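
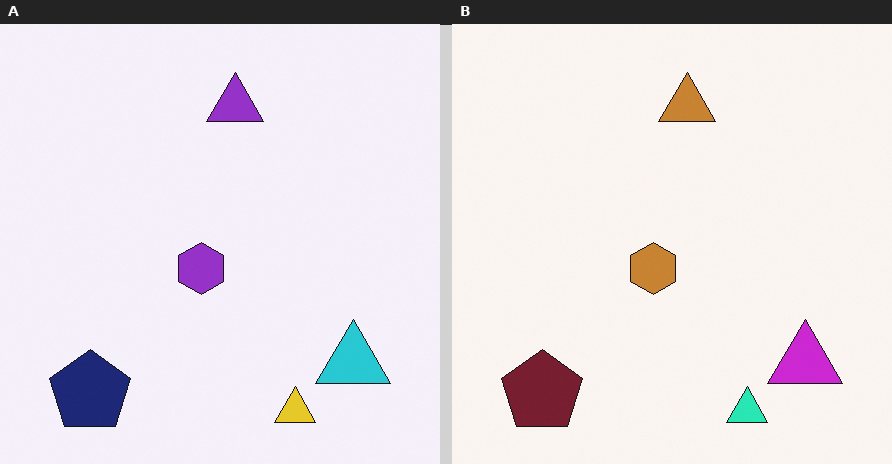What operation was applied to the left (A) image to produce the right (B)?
Hue-shifted noticeably.

Every shape's color has rotated by the same amount around the hue wheel — a uniform hue shift.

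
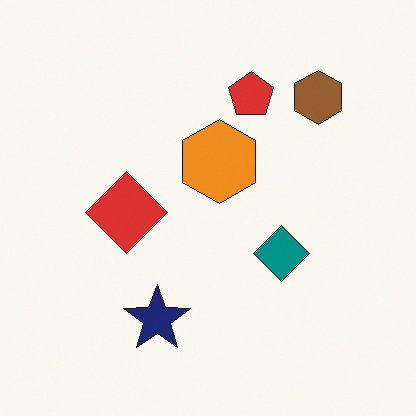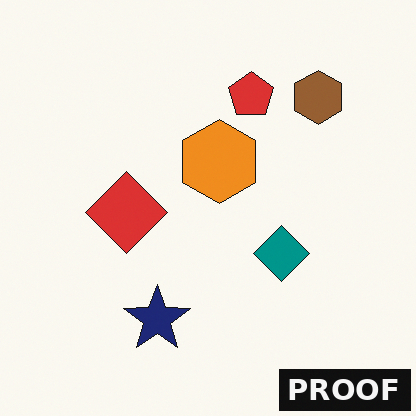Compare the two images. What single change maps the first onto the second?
The second image is the first watermarked with the text "PROOF" in the lower-right corner.

A dark label reading "PROOF" appears in the lower-right corner.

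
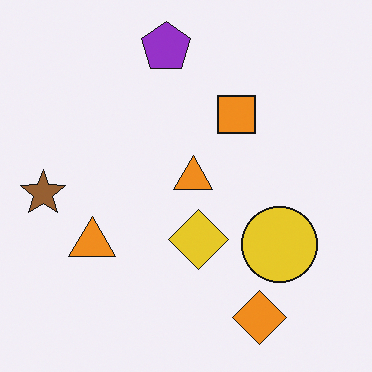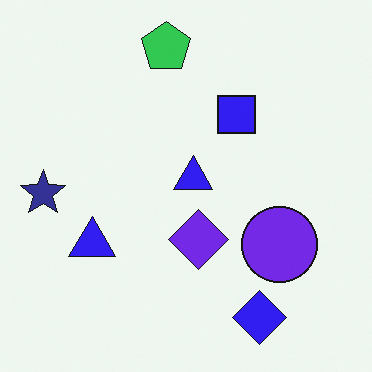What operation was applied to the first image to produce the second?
This is the original image hue-shifted through roughly half the color wheel.

Every shape's color has rotated by the same amount around the hue wheel — a uniform hue shift.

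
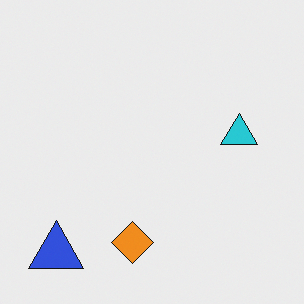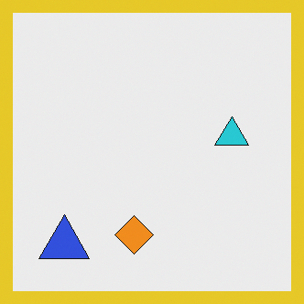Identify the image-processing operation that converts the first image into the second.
The image was framed with a yellow border.

A solid yellow frame runs around the edge of the second image, with the content slightly shrunk inside it.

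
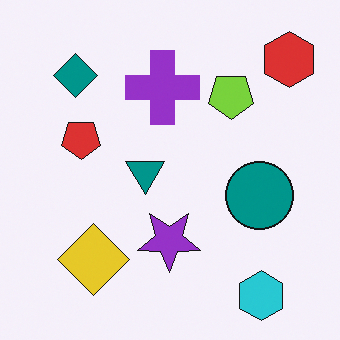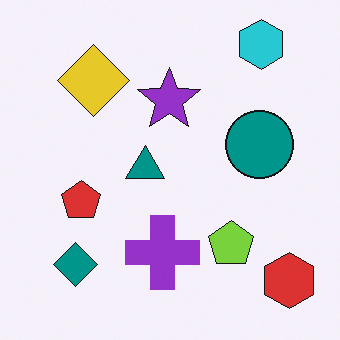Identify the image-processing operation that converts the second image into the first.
It was flipped vertically (top ↔ bottom).

The cyan hexagon is in the top-right of the second image and the bottom-right of the first — shapes on opposite sides of the horizontal midline have swapped in a mirror flip.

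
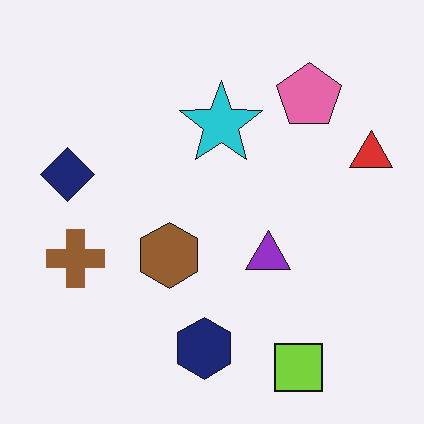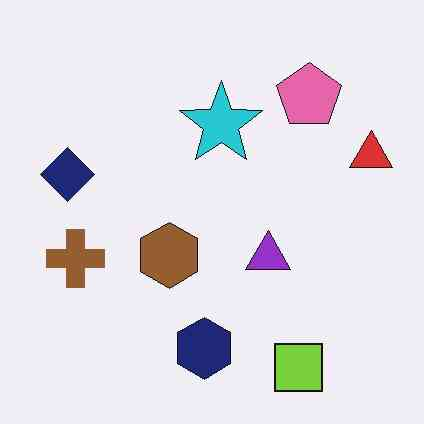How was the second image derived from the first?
The image was given moderate JPEG compression.

Blocky 8×8 compression artifacts appear around shape edges and the flat background shows ringing — characteristic JPEG degradation.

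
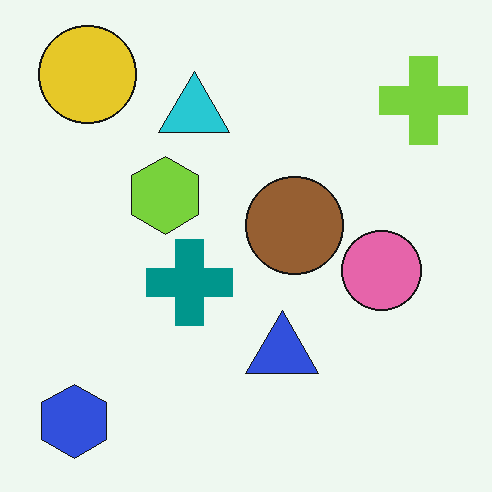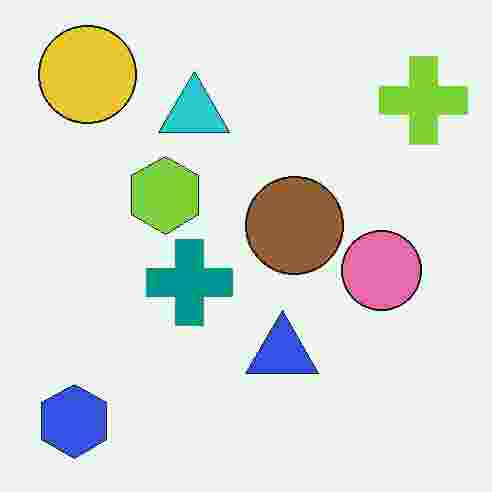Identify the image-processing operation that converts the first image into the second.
It was heavily JPEG-compressed with obvious blocking artifacts.

Blocky 8×8 compression artifacts appear around shape edges and the flat background shows ringing — characteristic JPEG degradation.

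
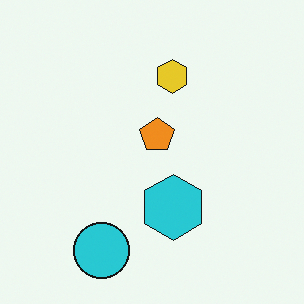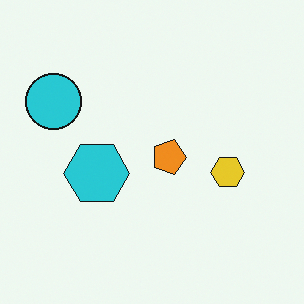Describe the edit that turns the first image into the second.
Rotated 90° clockwise.

The cyan circle sits in the bottom-left of the first image and the top-left of the second — consistent with a whole-image 90° clockwise rotation.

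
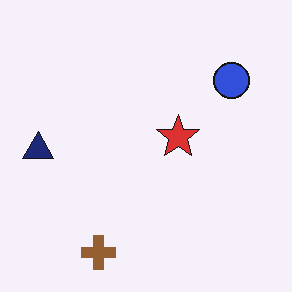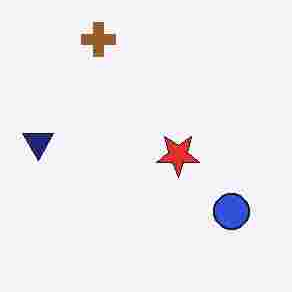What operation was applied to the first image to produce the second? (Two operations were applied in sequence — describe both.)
The image was degraded with heavy JPEG compression, then flipped vertically (top ↔ bottom).

Blocky 8×8 compression artifacts appear around shape edges and the flat background shows ringing — characteristic JPEG degradation. The brown cross is in the bottom of the first image and the top of the second — shapes on opposite sides of the horizontal midline have swapped in a mirror flip.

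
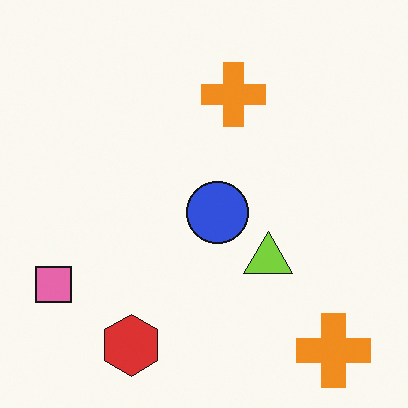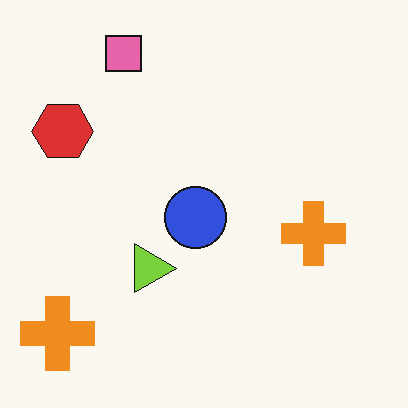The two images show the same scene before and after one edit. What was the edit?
It was rotated 90° clockwise.

The pink square sits in the bottom-left of the first image and the top-left of the second — consistent with a whole-image 90° clockwise rotation.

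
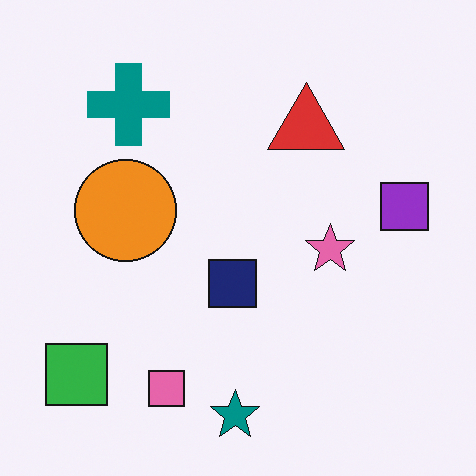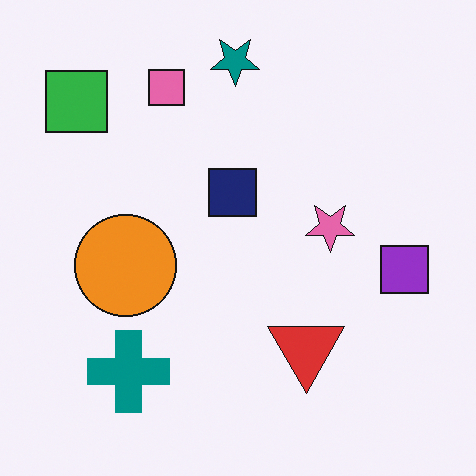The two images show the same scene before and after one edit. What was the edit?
It was flipped vertically (top ↔ bottom).

The teal star is in the bottom of the first image and the top of the second — shapes on opposite sides of the horizontal midline have swapped in a mirror flip.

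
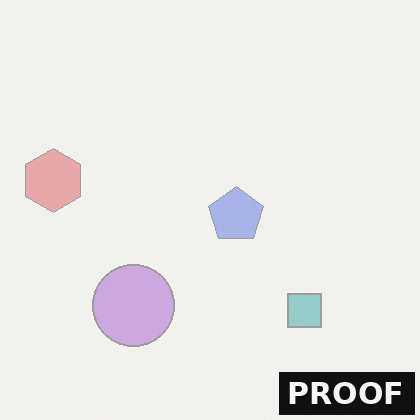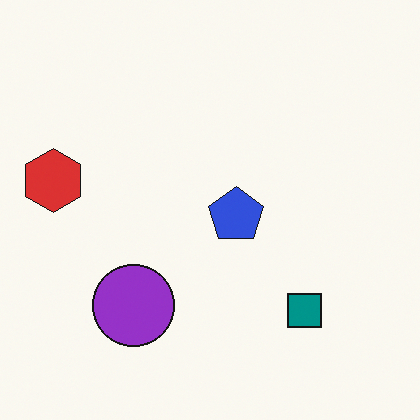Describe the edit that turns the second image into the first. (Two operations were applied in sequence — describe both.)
The first image is the second given much lower contrast, then watermarked with the text "PROOF" in the lower-right corner.

Tones are pushed toward mid-grey across the whole image — a global contrast change. A dark label reading "PROOF" appears in the lower-right corner.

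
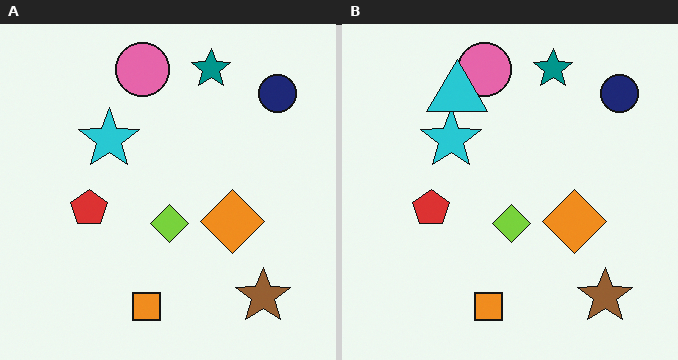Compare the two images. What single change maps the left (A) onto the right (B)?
Overlaid with an additional cyan triangle.

A cyan triangle appears in the right (B) image that is absent from the left (A).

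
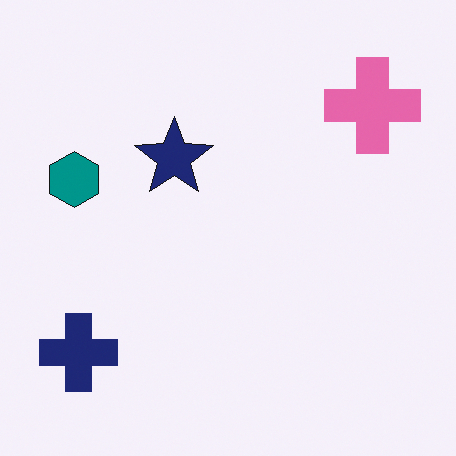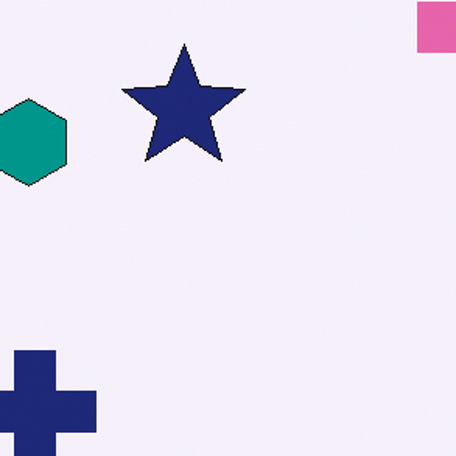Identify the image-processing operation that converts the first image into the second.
It was cropped to a modestly smaller region and rescaled.

The visible shapes are larger and the field of view is narrower; shapes near the original edges may be partly or wholly outside the frame — a crop-and-rescale.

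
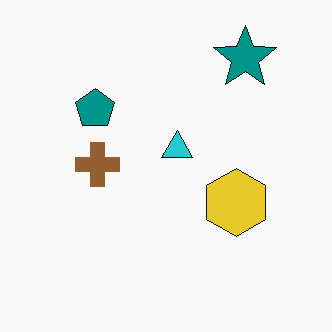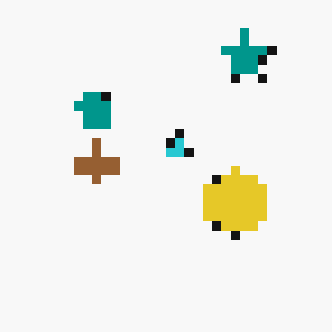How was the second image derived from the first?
Coarsely pixelated.

Shapes are reduced to large square blocks; fine edges and outlines are lost — a downscale-then-upscale (mosaic) effect.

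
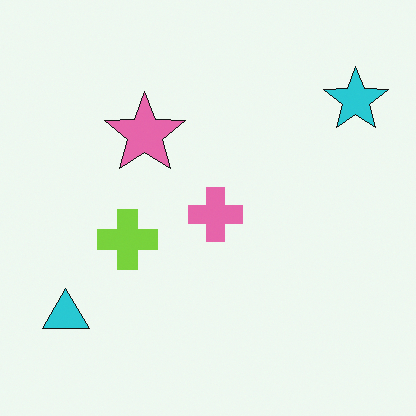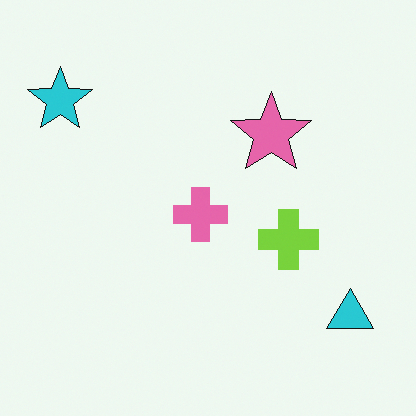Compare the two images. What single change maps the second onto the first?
It was flipped horizontally (left ↔ right).

The cyan star is in the top-left of the second image and the top-right of the first — shapes on opposite sides of the vertical midline have swapped in a mirror flip.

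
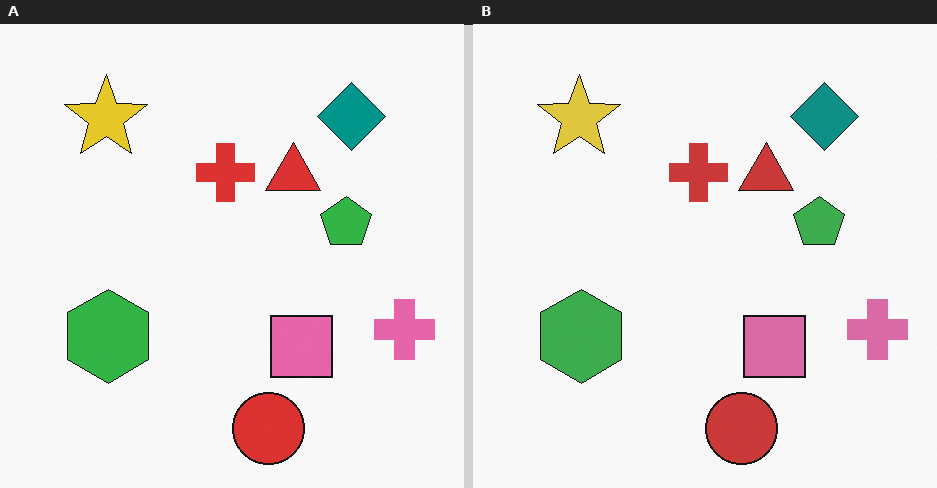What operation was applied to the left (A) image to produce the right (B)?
The image was slightly desaturated.

All colors are more muted and greyish — a global saturation change.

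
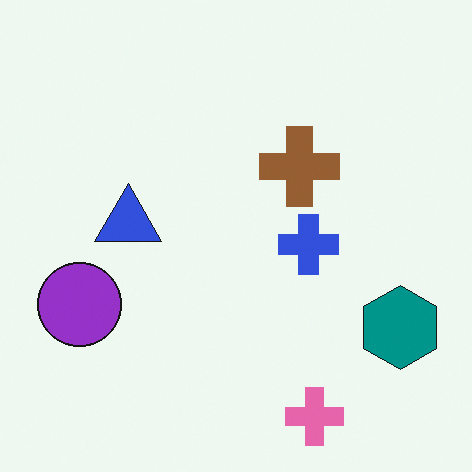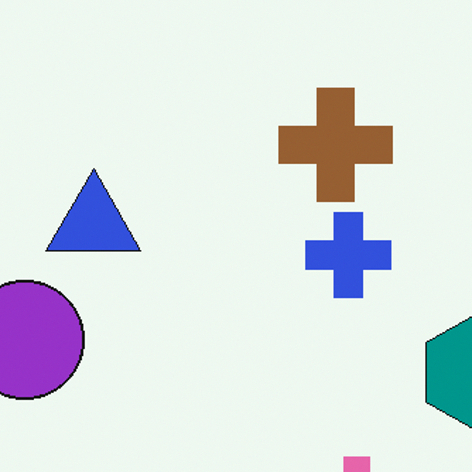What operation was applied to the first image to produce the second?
Cropped slightly and scaled back up.

The visible shapes are larger and the field of view is narrower; shapes near the original edges may be partly or wholly outside the frame — a crop-and-rescale.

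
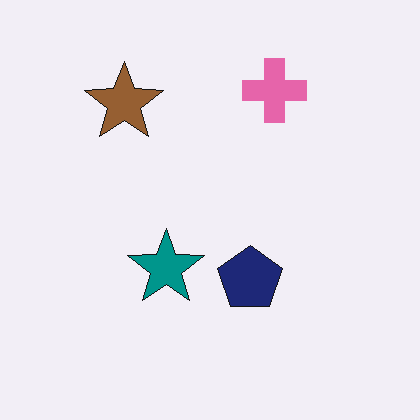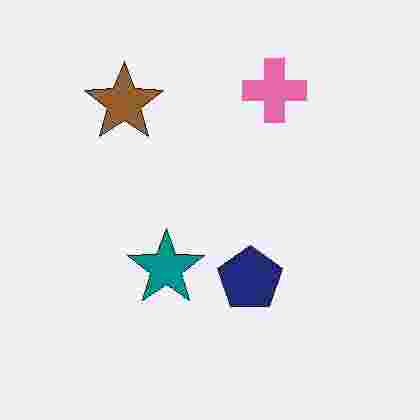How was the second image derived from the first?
It was heavily JPEG-compressed with obvious blocking artifacts.

Blocky 8×8 compression artifacts appear around shape edges and the flat background shows ringing — characteristic JPEG degradation.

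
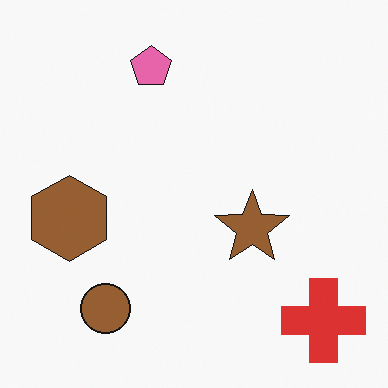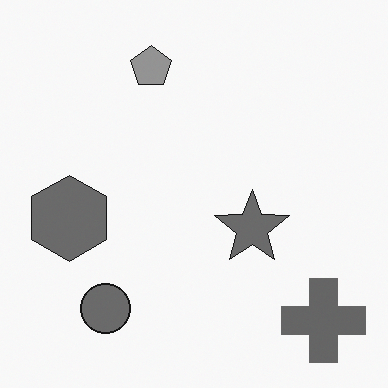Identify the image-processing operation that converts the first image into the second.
It was converted to grayscale.

All color is removed — every shape is now a shade of grey.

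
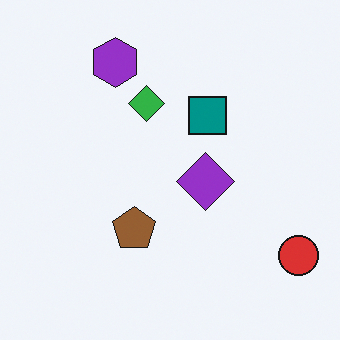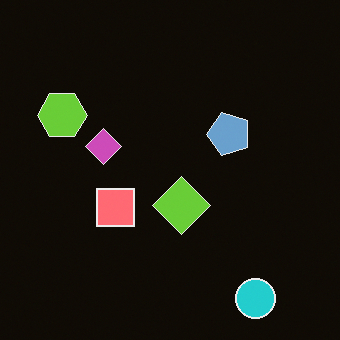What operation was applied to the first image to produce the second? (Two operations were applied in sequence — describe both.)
It was color-inverted (negative), then transposed (reflected across the top-left ↔ bottom-right diagonal).

The light background has become dark and every shape's color is its complement — a photographic negative. Shapes have swapped their row and column positions — what was in the top-right is now in the bottom-left — a diagonal reflection.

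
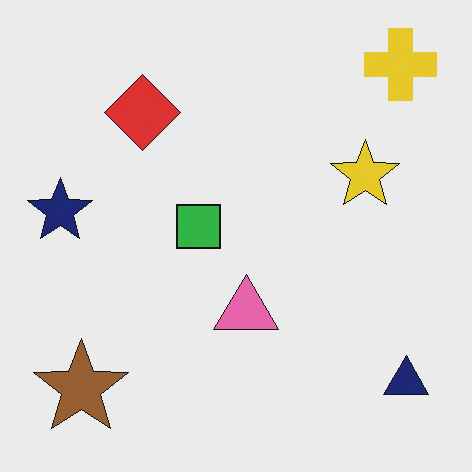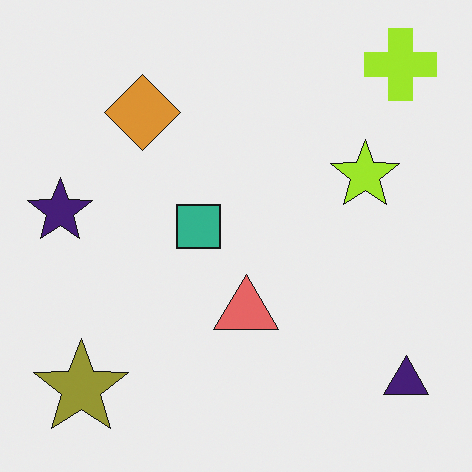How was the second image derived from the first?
It was hue-shifted slightly.

Every shape's color has rotated by the same amount around the hue wheel — a uniform hue shift.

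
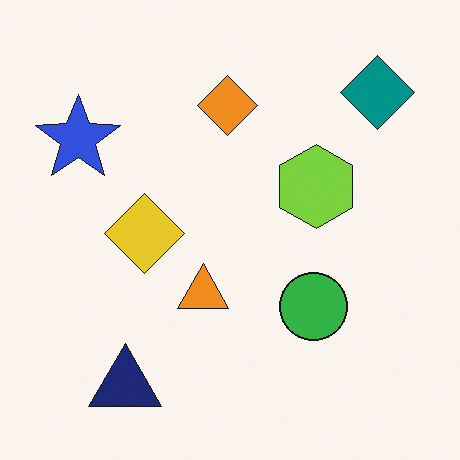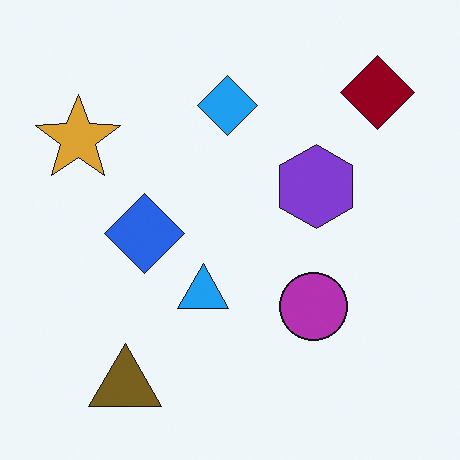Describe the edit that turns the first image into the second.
It was hue-shifted by a large amount.

Every shape's color has rotated by the same amount around the hue wheel — a uniform hue shift.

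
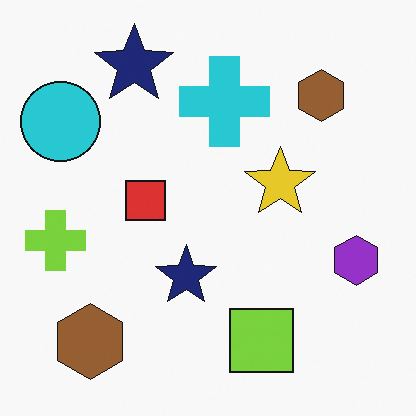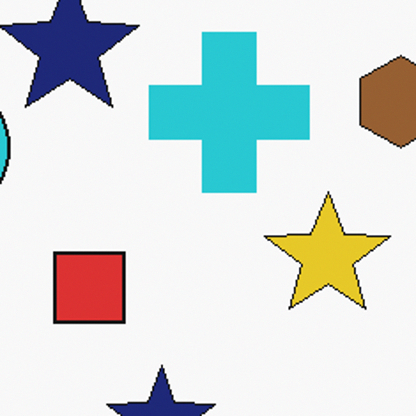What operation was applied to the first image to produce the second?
The second image is the first cropped tightly and scaled back up.

The visible shapes are larger and the field of view is narrower; shapes near the original edges may be partly or wholly outside the frame — a crop-and-rescale.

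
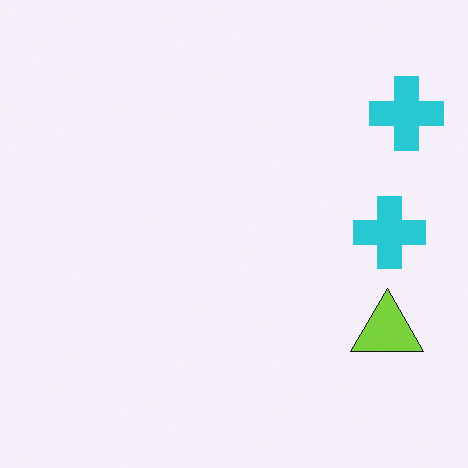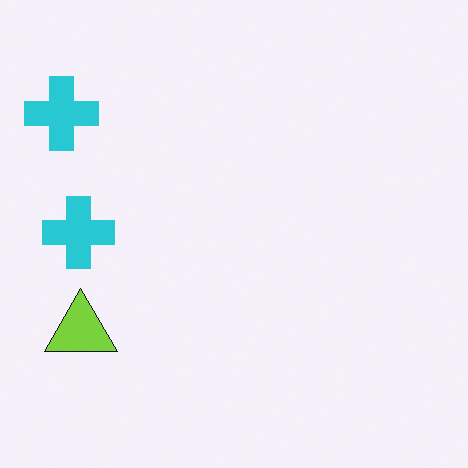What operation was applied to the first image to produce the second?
This is the original image flipped horizontally (left ↔ right).

The lime triangle is in the bottom-right of the first image and the bottom-left of the second — shapes on opposite sides of the vertical midline have swapped in a mirror flip.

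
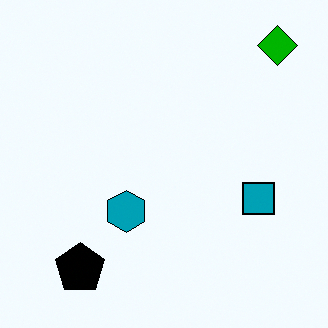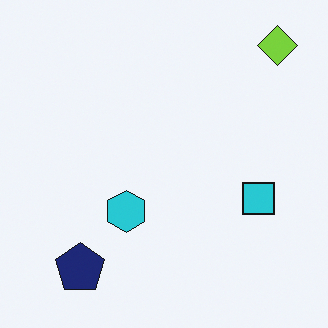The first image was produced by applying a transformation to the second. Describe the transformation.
The image was boosted in contrast.

Tones are pushed away from mid-grey across the whole image — a global contrast change.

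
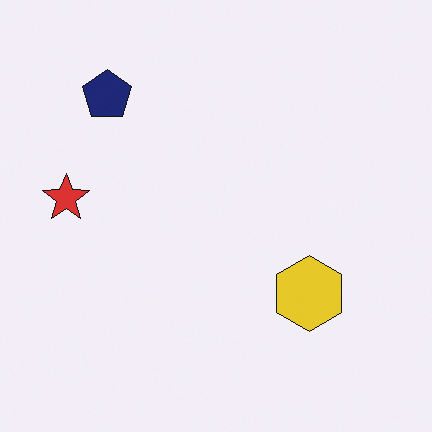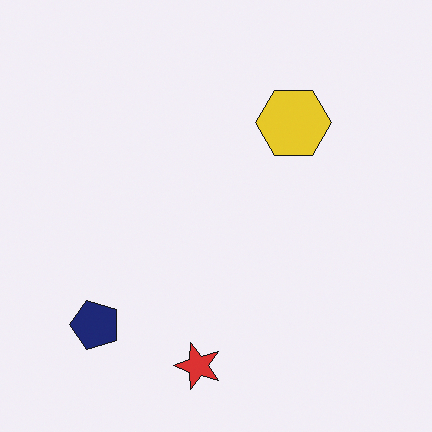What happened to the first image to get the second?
The second image is the first rotated 90° counter-clockwise.

The navy pentagon sits in the top-left of the first image and the bottom-left of the second — consistent with a whole-image 90° counter-clockwise rotation.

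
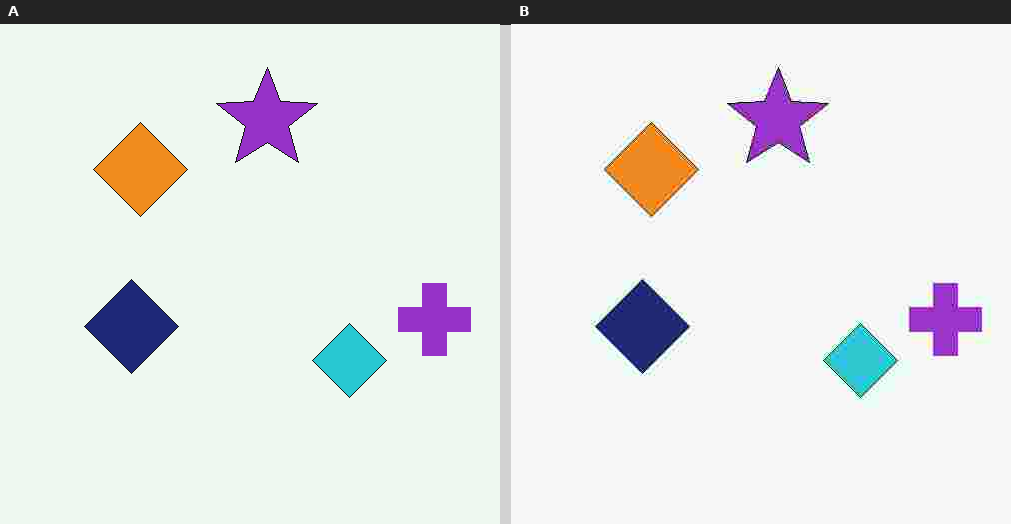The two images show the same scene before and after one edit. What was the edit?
This is the original image heavily JPEG-compressed with obvious blocking artifacts.

Blocky 8×8 compression artifacts appear around shape edges and the flat background shows ringing — characteristic JPEG degradation.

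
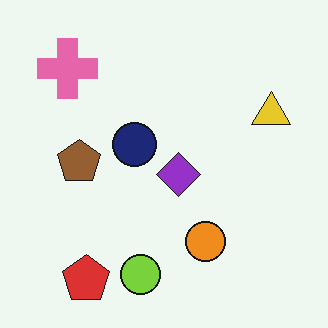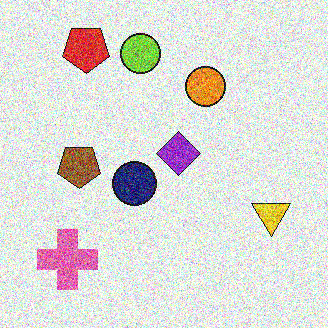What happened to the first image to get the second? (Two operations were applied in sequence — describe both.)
This is the original image flipped vertically (top ↔ bottom), then degraded with a thick layer of grain.

The red pentagon is in the bottom-left of the first image and the top-left of the second — shapes on opposite sides of the horizontal midline have swapped in a mirror flip. Random speckle covers the whole image, including the flat background.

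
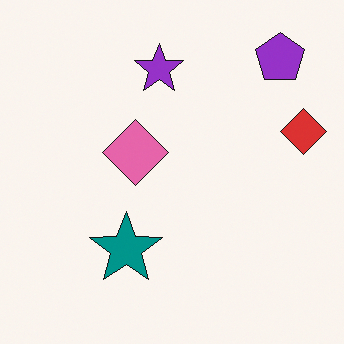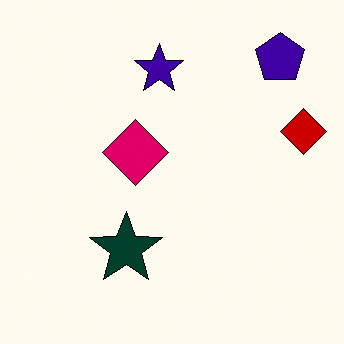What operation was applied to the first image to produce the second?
It was given much higher contrast.

Tones are pushed away from mid-grey across the whole image — a global contrast change.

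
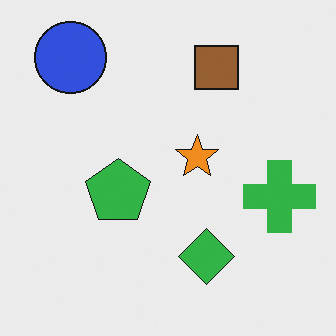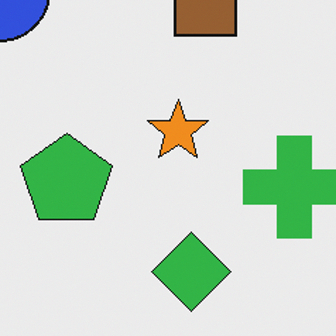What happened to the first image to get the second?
It was cropped slightly and scaled back up.

The visible shapes are larger and the field of view is narrower; shapes near the original edges may be partly or wholly outside the frame — a crop-and-rescale.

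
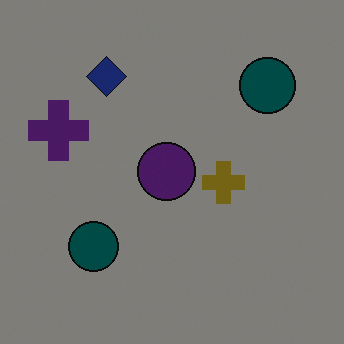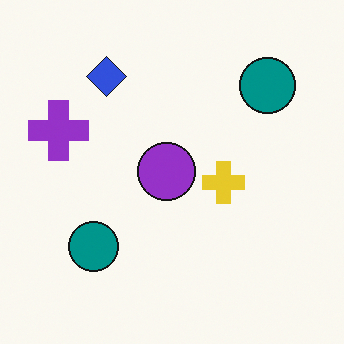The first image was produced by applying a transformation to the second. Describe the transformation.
This is the original image noticeably darkened.

Every pixel — background and shapes alike — is uniformly darkened.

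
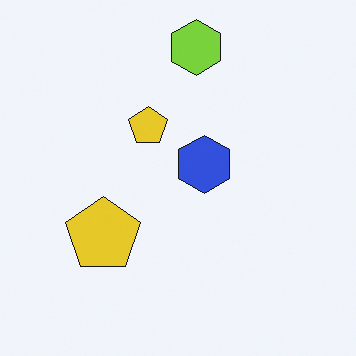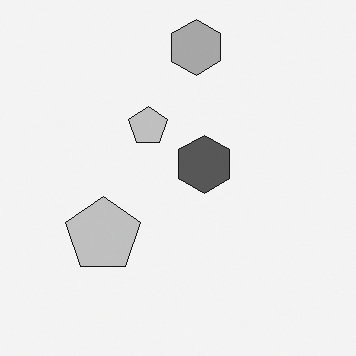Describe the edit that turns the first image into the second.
The transformation is: converted to grayscale.

All color is removed — every shape is now a shade of grey.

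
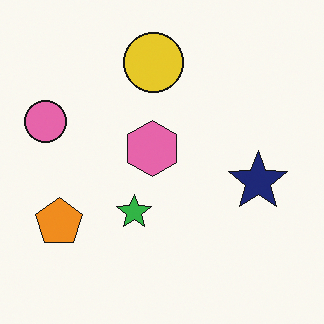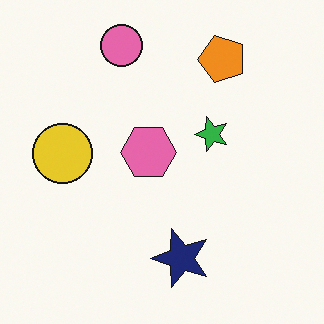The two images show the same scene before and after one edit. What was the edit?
The second image is the first transposed (reflected across the top-left ↔ bottom-right diagonal).

Shapes have swapped their row and column positions — what was in the top-right is now in the bottom-left — a diagonal reflection.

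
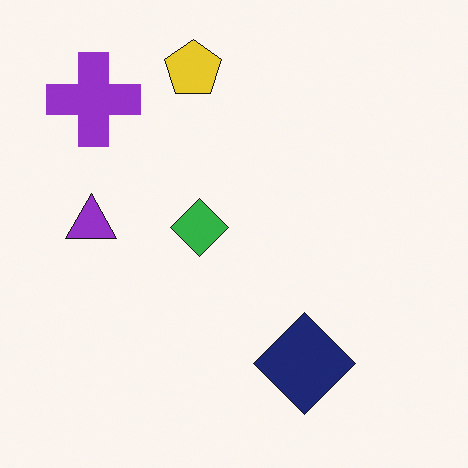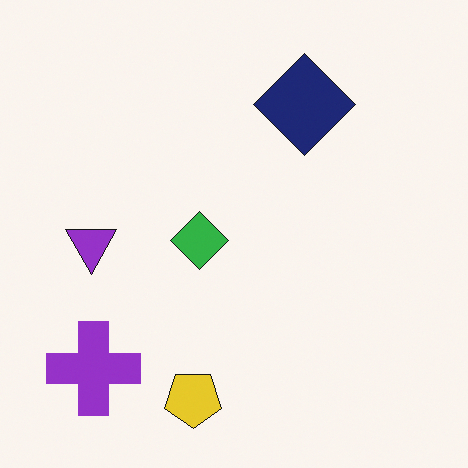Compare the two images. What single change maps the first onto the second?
This is the original image flipped vertically (top ↔ bottom).

The yellow pentagon is in the top of the first image and the bottom of the second — shapes on opposite sides of the horizontal midline have swapped in a mirror flip.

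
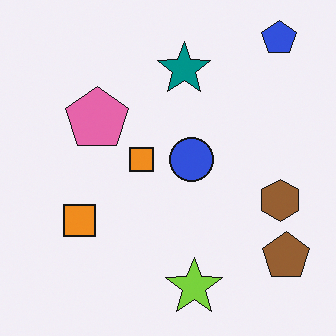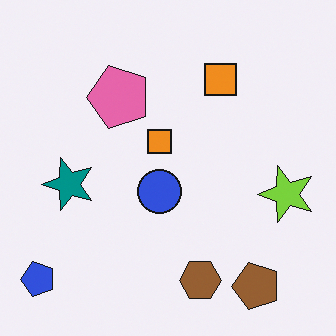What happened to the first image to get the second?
The transformation is: transposed (reflected across the top-left ↔ bottom-right diagonal).

Shapes have swapped their row and column positions — what was in the top-right is now in the bottom-left — a diagonal reflection.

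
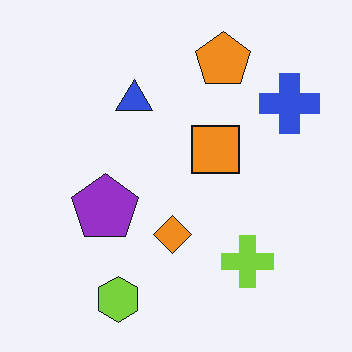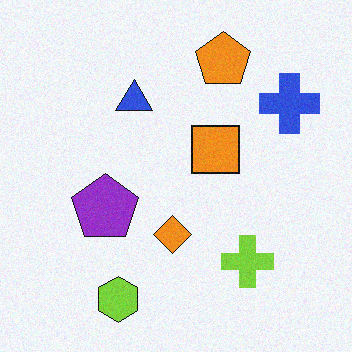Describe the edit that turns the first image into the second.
The image was degraded with light additive noise.

Random speckle covers the whole image, including the flat background.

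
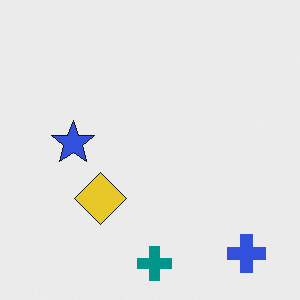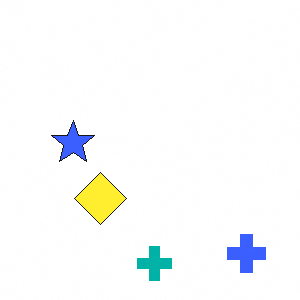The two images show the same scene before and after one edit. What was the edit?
Slightly brightened.

Every pixel — background and shapes alike — is uniformly brightened.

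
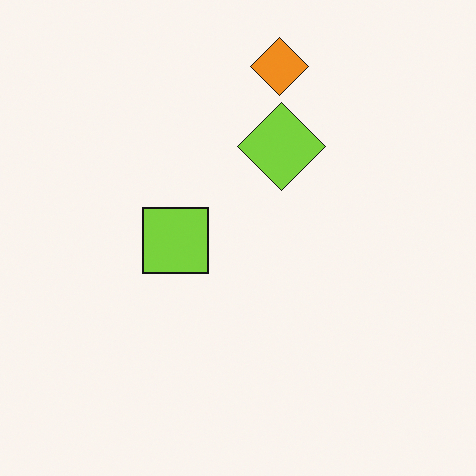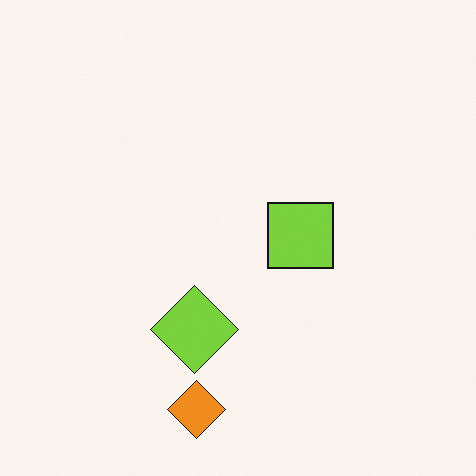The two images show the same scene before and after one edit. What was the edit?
The image was rotated 180°.

The orange diamond sits in the top of the first image and the bottom of the second — consistent with a whole-image 180° rotation.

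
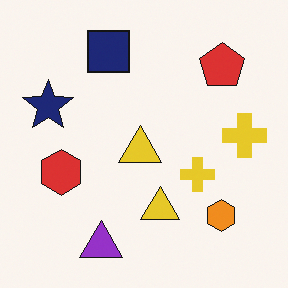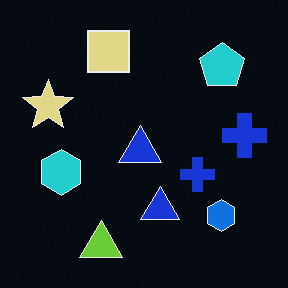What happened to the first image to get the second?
This is the original image color-inverted (negative).

The light background has become dark and every shape's color is its complement — a photographic negative.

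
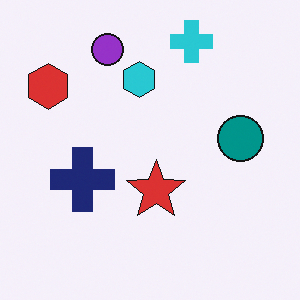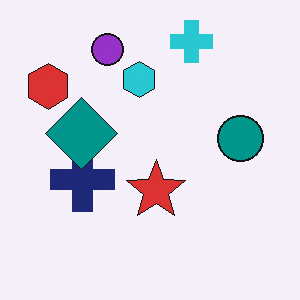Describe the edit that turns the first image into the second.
The transformation is: overlaid with an additional teal diamond.

A teal diamond appears in the second image that is absent from the first.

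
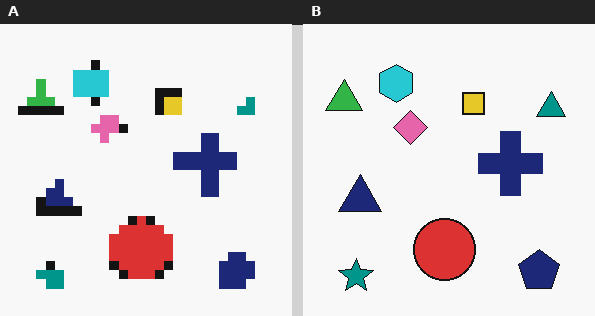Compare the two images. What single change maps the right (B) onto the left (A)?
The transformation is: coarsely pixelated.

Shapes are reduced to large square blocks; fine edges and outlines are lost — a downscale-then-upscale (mosaic) effect.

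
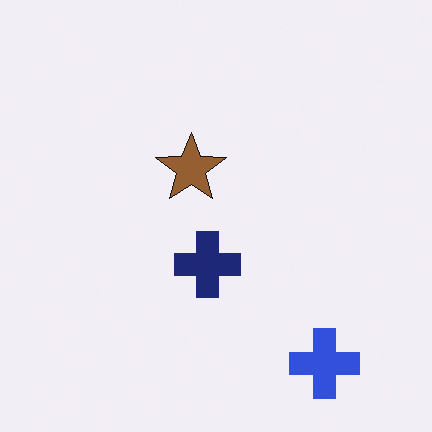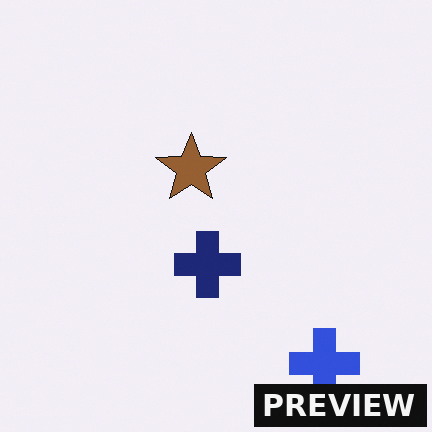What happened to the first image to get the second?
The image was watermarked with the text "PREVIEW" in the lower-right corner.

A dark label reading "PREVIEW" appears in the lower-right corner.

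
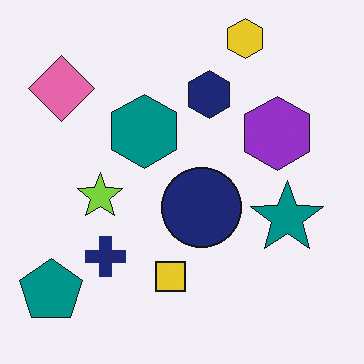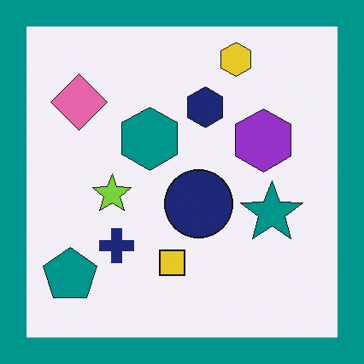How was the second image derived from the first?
It was framed with a teal border.

A solid teal frame runs around the edge of the second image, with the content slightly shrunk inside it.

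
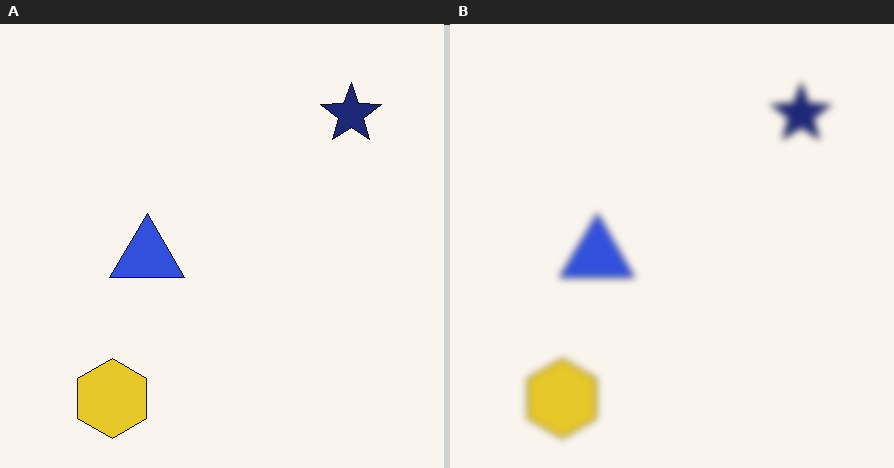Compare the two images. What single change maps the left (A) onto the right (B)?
The right (B) image is the left (A) noticeably gaussian-blurred.

Shape edges and outlines are uniformly softened across the whole image.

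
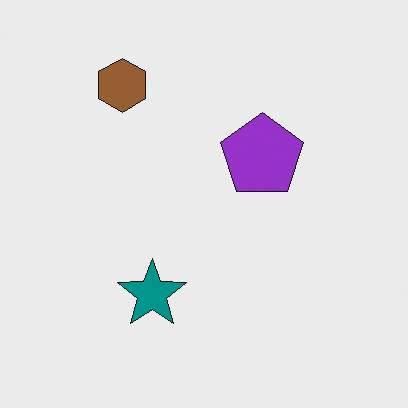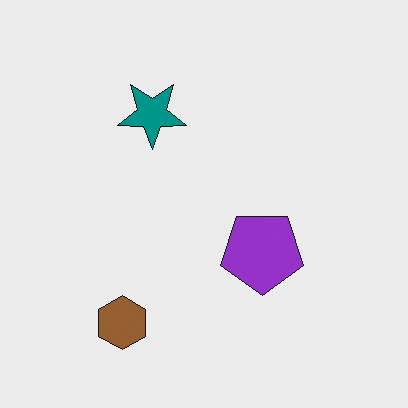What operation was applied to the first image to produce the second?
The second image is the first flipped vertically (top ↔ bottom).

The brown hexagon is in the top-left of the first image and the bottom-left of the second — shapes on opposite sides of the horizontal midline have swapped in a mirror flip.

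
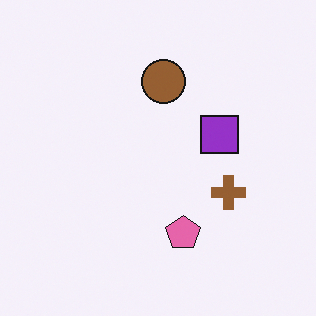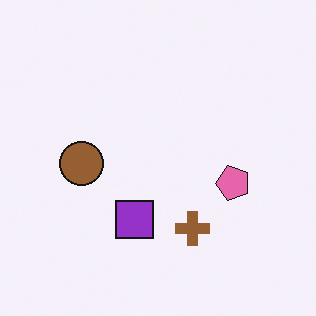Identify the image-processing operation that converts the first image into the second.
It was transposed (reflected across the top-left ↔ bottom-right diagonal).

Shapes have swapped their row and column positions — what was in the top-right is now in the bottom-left — a diagonal reflection.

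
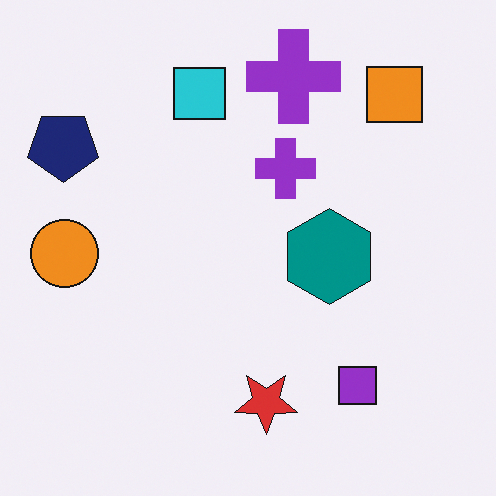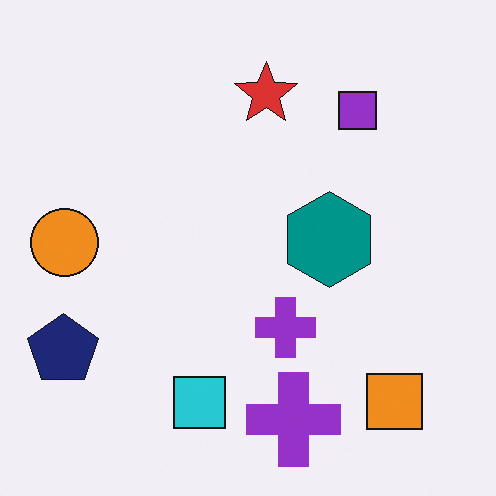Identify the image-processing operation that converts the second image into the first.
The transformation is: flipped vertically (top ↔ bottom).

The cyan square is in the bottom of the second image and the top of the first — shapes on opposite sides of the horizontal midline have swapped in a mirror flip.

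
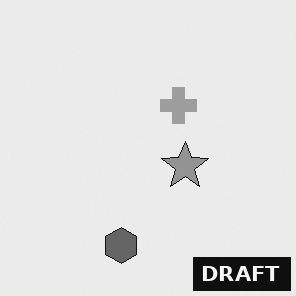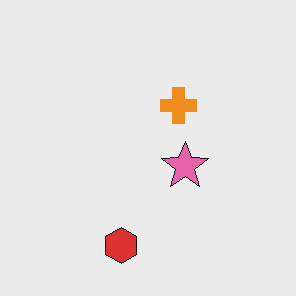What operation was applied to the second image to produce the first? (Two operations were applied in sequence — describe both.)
Converted to grayscale, then watermarked with the text "DRAFT" in the lower-right corner.

All color is removed — every shape is now a shade of grey. A dark label reading "DRAFT" appears in the lower-right corner.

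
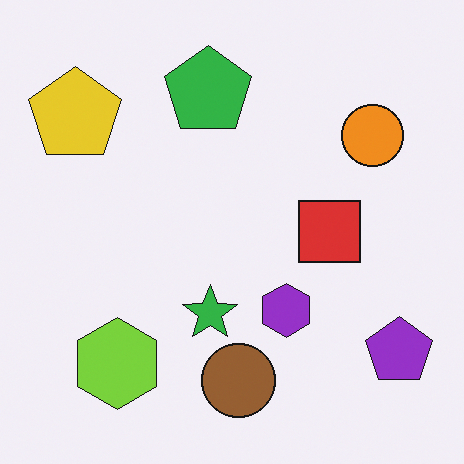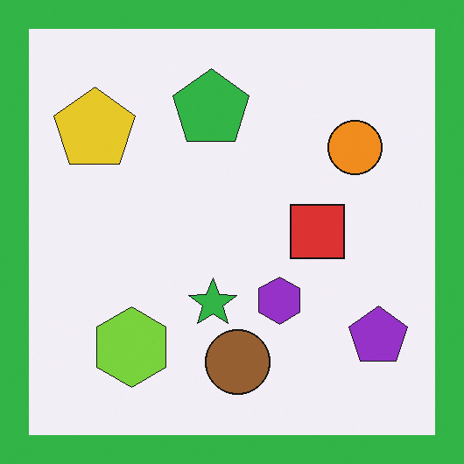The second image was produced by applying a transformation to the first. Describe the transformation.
It was framed with a green border.

A solid green frame runs around the edge of the second image, with the content slightly shrunk inside it.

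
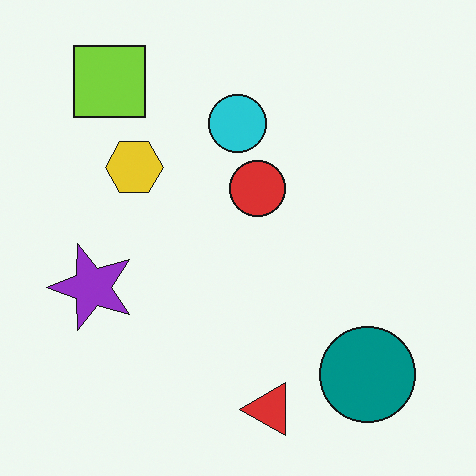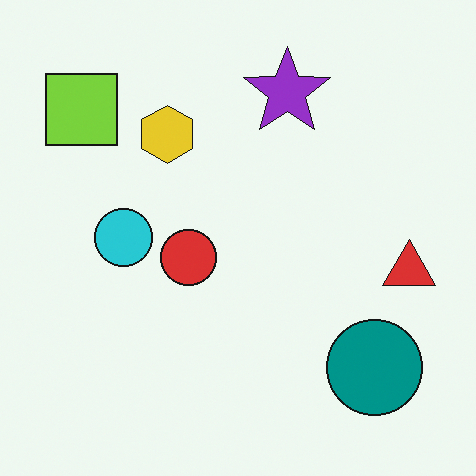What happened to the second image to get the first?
The image was transposed (reflected across the top-left ↔ bottom-right diagonal).

Shapes have swapped their row and column positions — what was in the top-right is now in the bottom-left — a diagonal reflection.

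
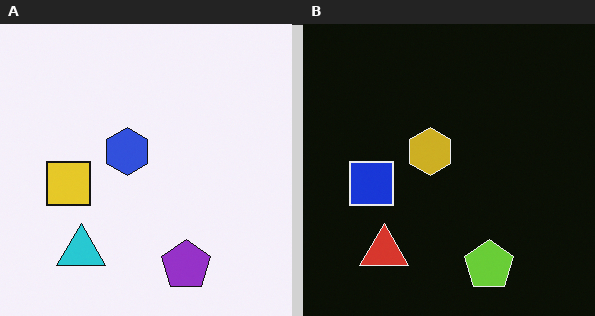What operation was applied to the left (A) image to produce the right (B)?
The right (B) image is the left (A) color-inverted (negative).

The light background has become dark and every shape's color is its complement — a photographic negative.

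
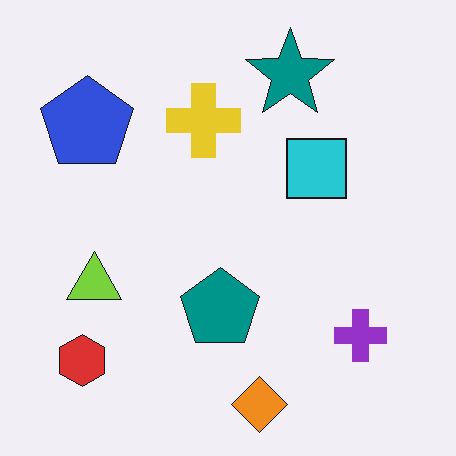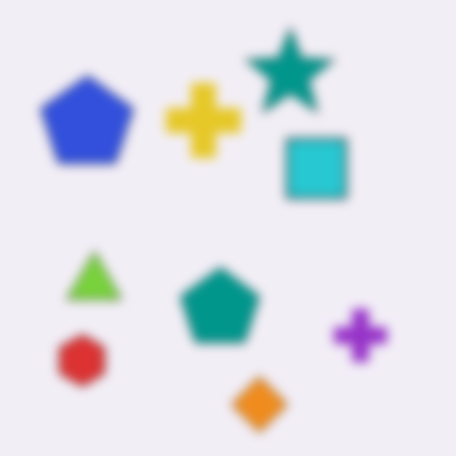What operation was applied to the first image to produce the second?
It was strongly gaussian-blurred.

Shape edges and outlines are uniformly softened across the whole image.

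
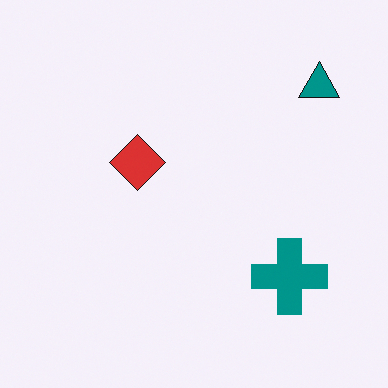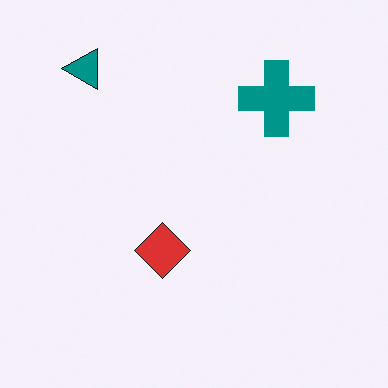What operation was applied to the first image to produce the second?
The second image is the first rotated 90° counter-clockwise.

The teal triangle sits in the top-right of the first image and the top-left of the second — consistent with a whole-image 90° counter-clockwise rotation.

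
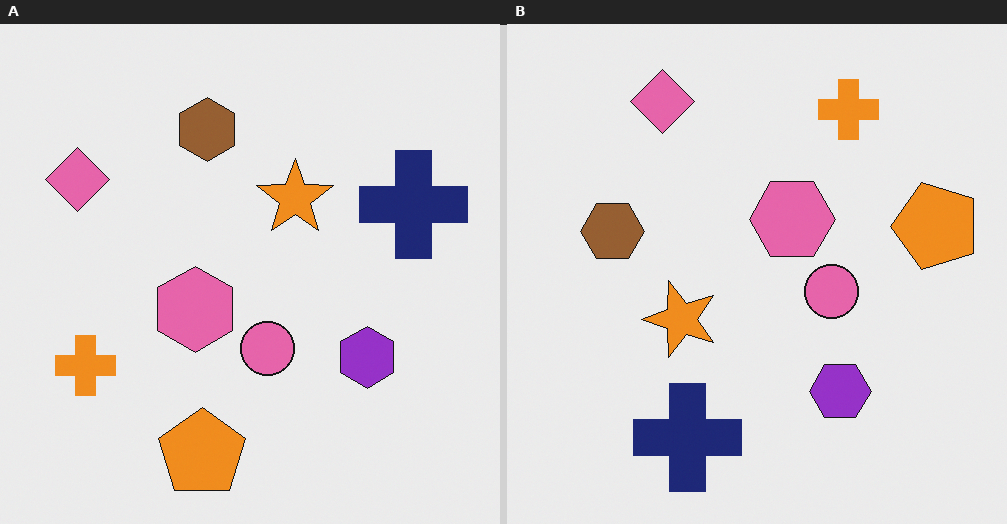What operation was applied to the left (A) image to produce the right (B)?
The transformation is: transposed (reflected across the top-left ↔ bottom-right diagonal).

Shapes have swapped their row and column positions — what was in the top-right is now in the bottom-left — a diagonal reflection.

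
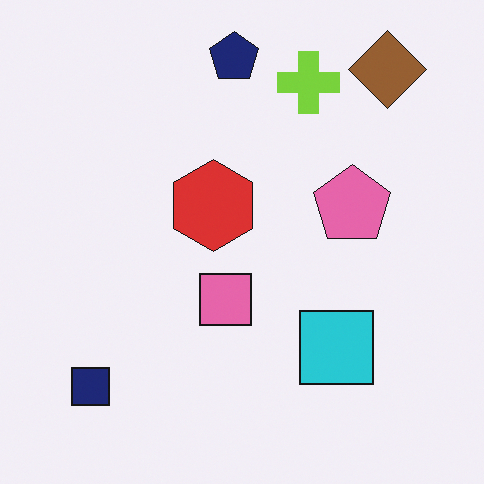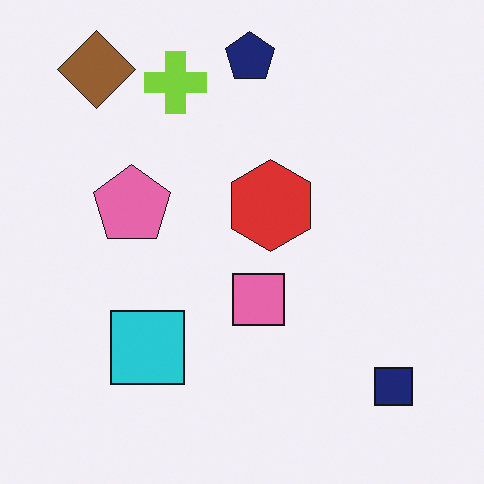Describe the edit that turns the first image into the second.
The image was flipped horizontally (left ↔ right).

The navy square is in the bottom-left of the first image and the bottom-right of the second — shapes on opposite sides of the vertical midline have swapped in a mirror flip.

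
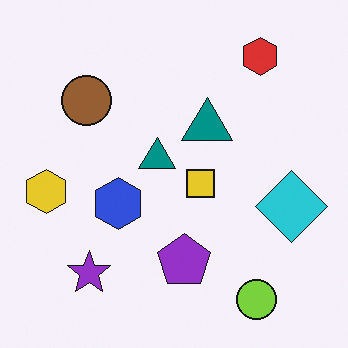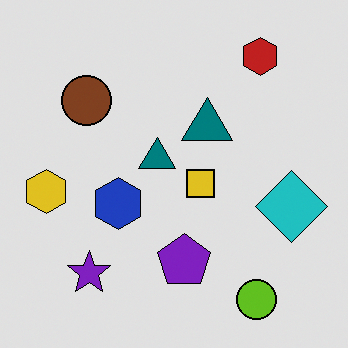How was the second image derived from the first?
This is the original image moderately posterized.

Each flat color has snapped to a coarser quantized level — most visibly, the near-white background has dropped to a flat grey.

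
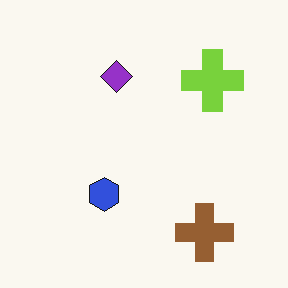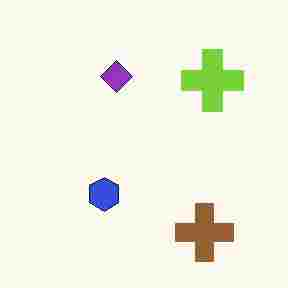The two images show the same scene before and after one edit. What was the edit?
The second image is the first heavily JPEG-compressed with obvious blocking artifacts.

Blocky 8×8 compression artifacts appear around shape edges and the flat background shows ringing — characteristic JPEG degradation.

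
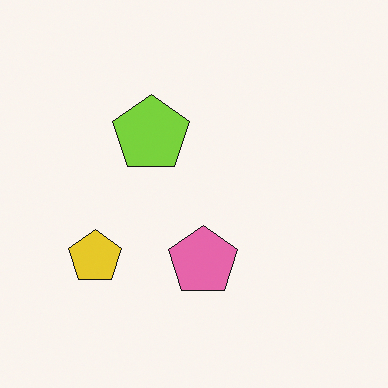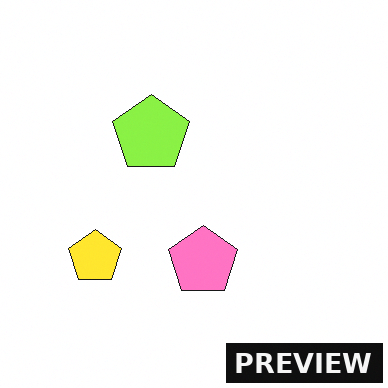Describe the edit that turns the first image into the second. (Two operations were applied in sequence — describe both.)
The transformation is: brightened a little, then watermarked with the text "PREVIEW" in the lower-right corner.

Every pixel — background and shapes alike — is uniformly brightened. A dark label reading "PREVIEW" appears in the lower-right corner.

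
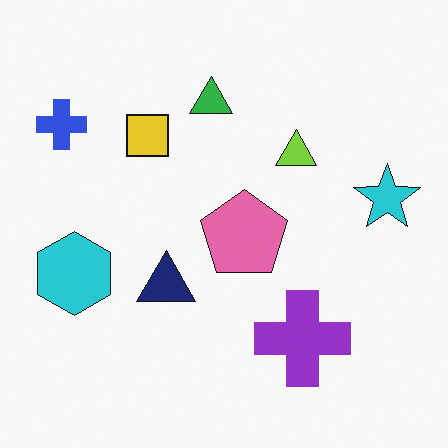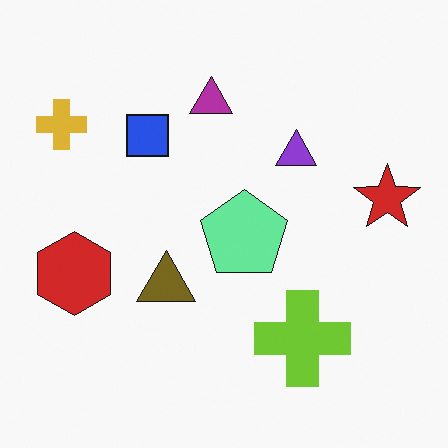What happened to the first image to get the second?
It was hue-shifted through roughly half the color wheel.

Every shape's color has rotated by the same amount around the hue wheel — a uniform hue shift.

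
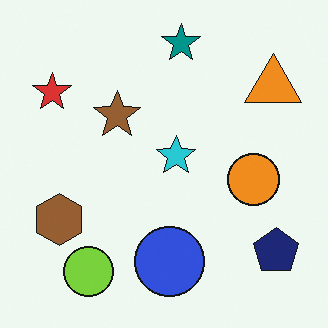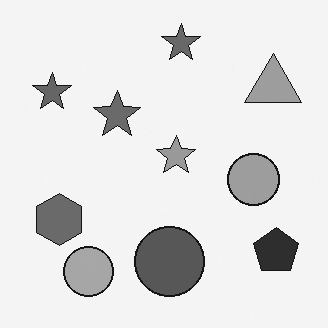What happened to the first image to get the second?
The second image is the first converted to grayscale.

All color is removed — every shape is now a shade of grey.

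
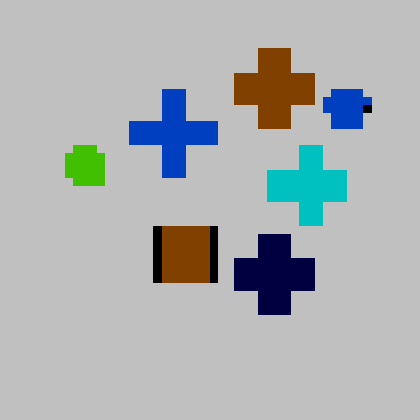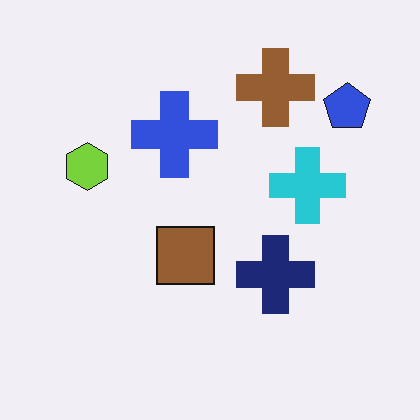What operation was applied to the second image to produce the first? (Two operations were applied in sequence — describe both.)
It was aggressively posterized, then pixelated into visible square blocks.

Each flat color has snapped to a coarser quantized level — most visibly, the near-white background has dropped to a flat grey. Shapes are reduced to large square blocks; fine edges and outlines are lost — a downscale-then-upscale (mosaic) effect.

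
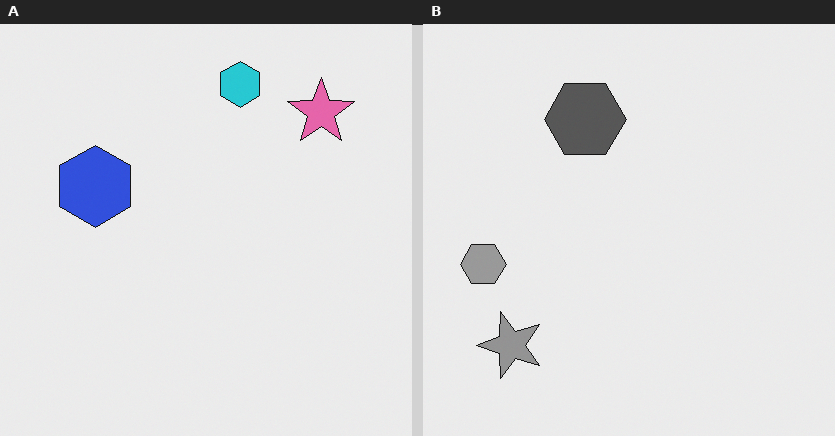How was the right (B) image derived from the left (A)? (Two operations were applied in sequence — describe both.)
This is the original image transposed (reflected across the top-left ↔ bottom-right diagonal), then converted to grayscale.

Shapes have swapped their row and column positions — what was in the top-right is now in the bottom-left — a diagonal reflection. All color is removed — every shape is now a shade of grey.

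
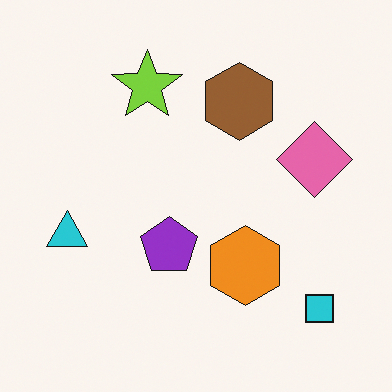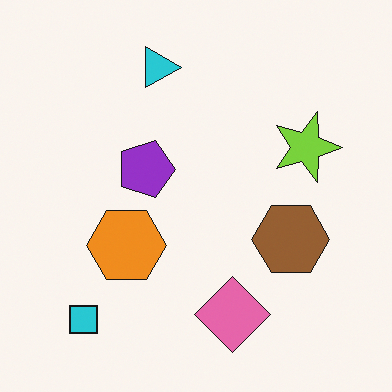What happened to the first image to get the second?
This is the original image rotated 90° clockwise.

The cyan square sits in the bottom-right of the first image and the bottom-left of the second — consistent with a whole-image 90° clockwise rotation.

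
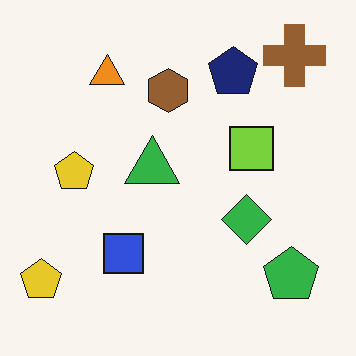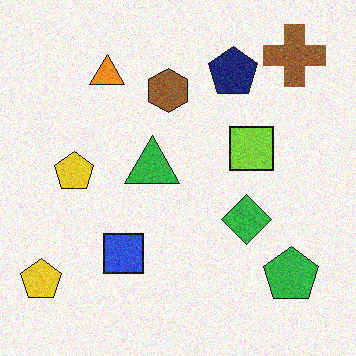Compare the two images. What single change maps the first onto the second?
This is the original image degraded with visible gaussian noise.

Random speckle covers the whole image, including the flat background.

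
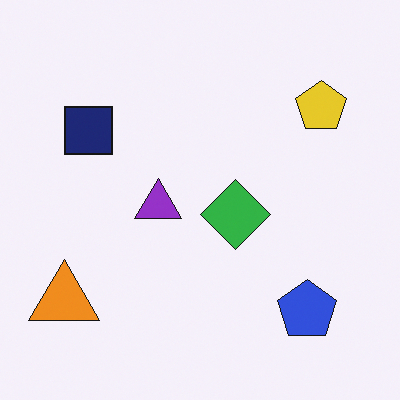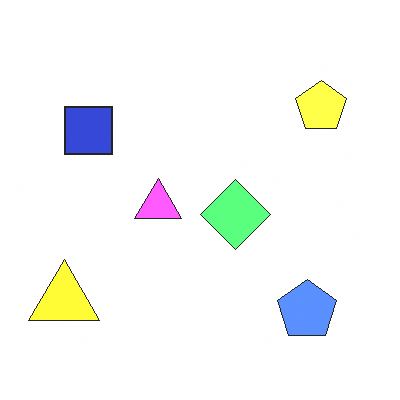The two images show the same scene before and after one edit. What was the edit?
The image was brightened a lot.

Every pixel — background and shapes alike — is uniformly brightened.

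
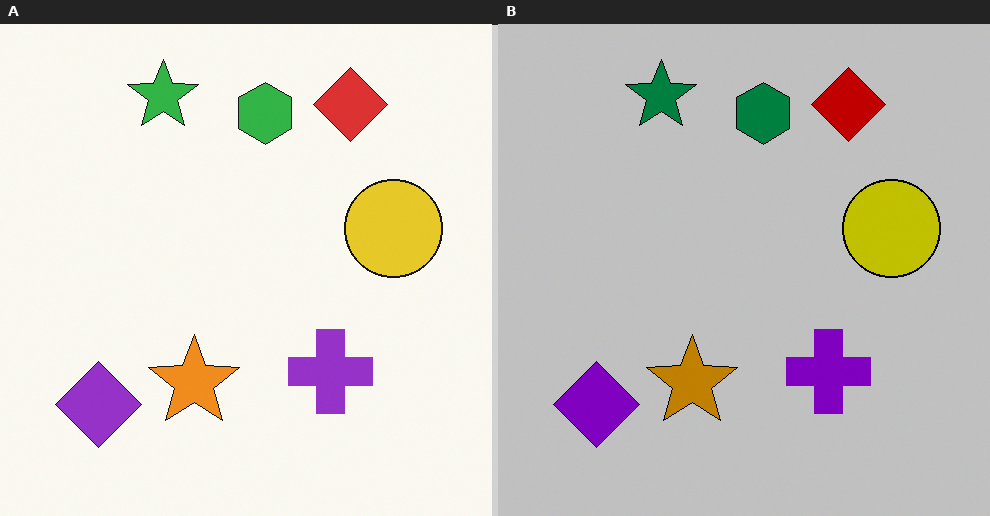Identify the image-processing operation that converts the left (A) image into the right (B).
It was heavily posterized to just a handful of flat colors.

Each flat color has snapped to a coarser quantized level — most visibly, the near-white background has dropped to a flat grey.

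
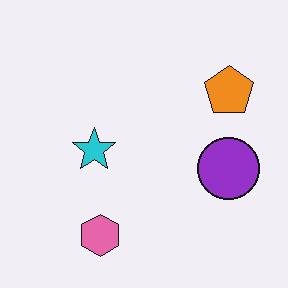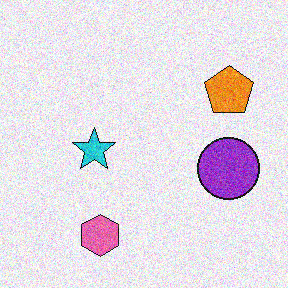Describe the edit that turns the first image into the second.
The transformation is: degraded with visible gaussian noise.

Random speckle covers the whole image, including the flat background.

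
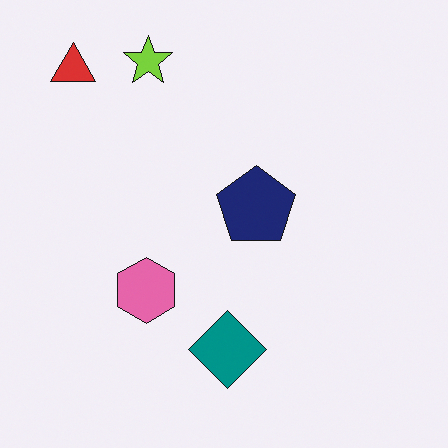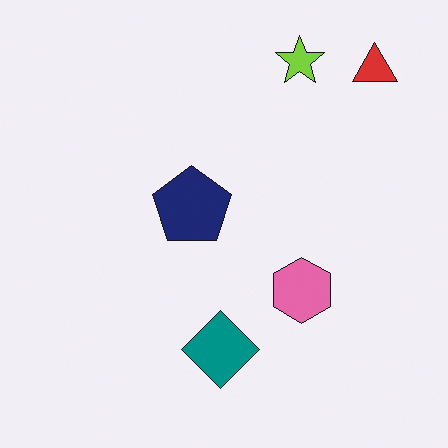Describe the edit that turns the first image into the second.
This is the original image flipped horizontally (left ↔ right).

The red triangle is in the top-left of the first image and the top-right of the second — shapes on opposite sides of the vertical midline have swapped in a mirror flip.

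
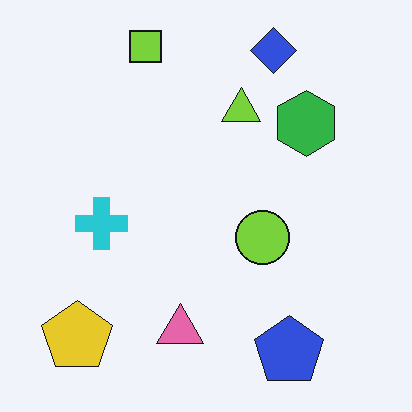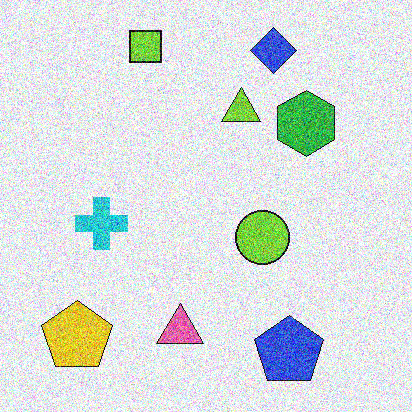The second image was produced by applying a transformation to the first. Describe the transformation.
The transformation is: degraded with a thick layer of grain.

Random speckle covers the whole image, including the flat background.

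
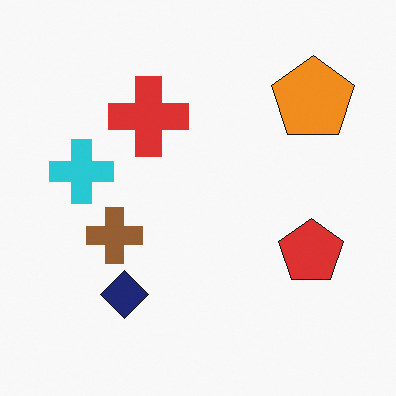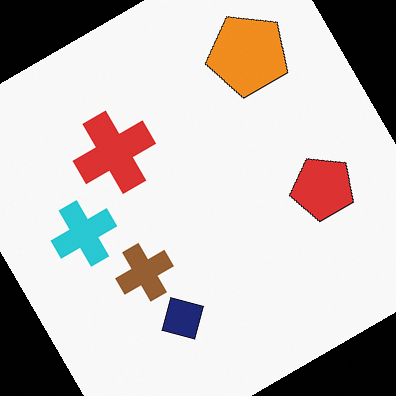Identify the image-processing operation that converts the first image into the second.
It was rotated counter-clockwise by a large amount — several tens of degrees.

Every shape is tilted by the same angle and the image corners show triangular fill wedges — a whole-image rotation by a non-right angle.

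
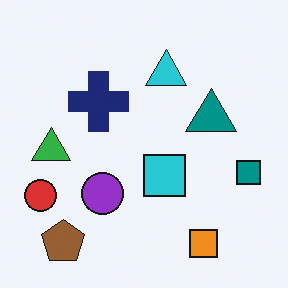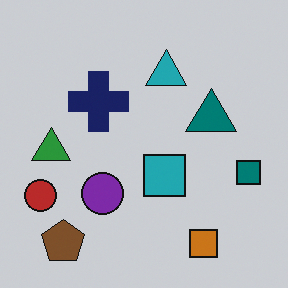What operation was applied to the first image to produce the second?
This is the original image darkened a little.

Every pixel — background and shapes alike — is uniformly darkened.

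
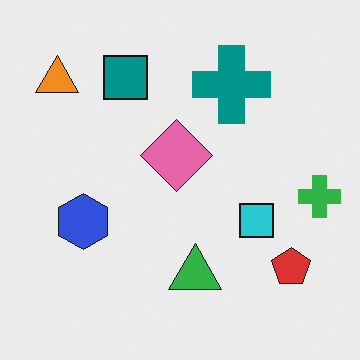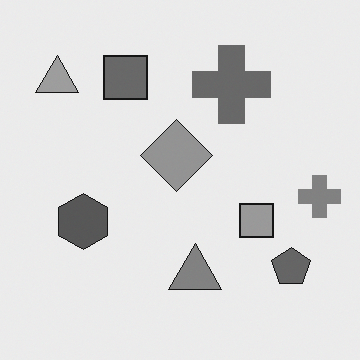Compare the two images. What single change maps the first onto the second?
The transformation is: converted to grayscale.

All color is removed — every shape is now a shade of grey.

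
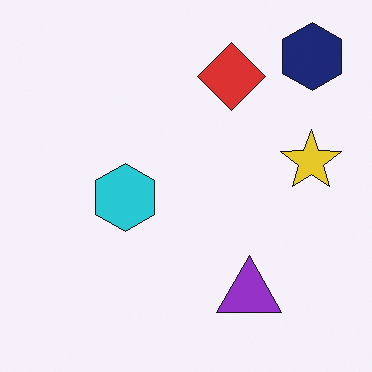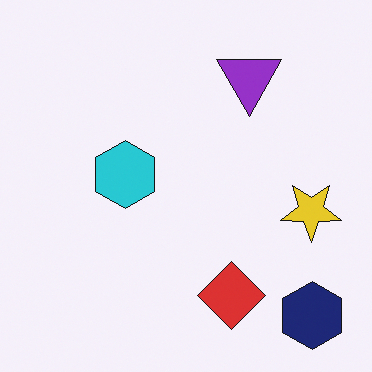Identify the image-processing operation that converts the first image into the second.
The second image is the first flipped vertically (top ↔ bottom).

The navy hexagon is in the top-right of the first image and the bottom-right of the second — shapes on opposite sides of the horizontal midline have swapped in a mirror flip.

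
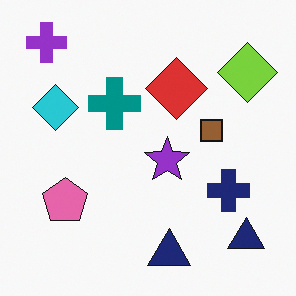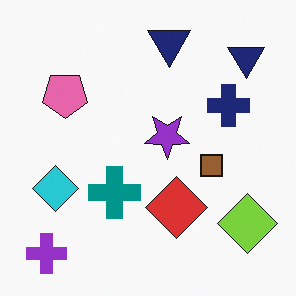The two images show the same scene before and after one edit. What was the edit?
Flipped vertically (top ↔ bottom).

The purple cross is in the top-left of the first image and the bottom-left of the second — shapes on opposite sides of the horizontal midline have swapped in a mirror flip.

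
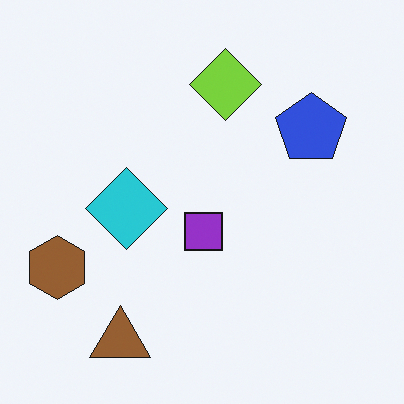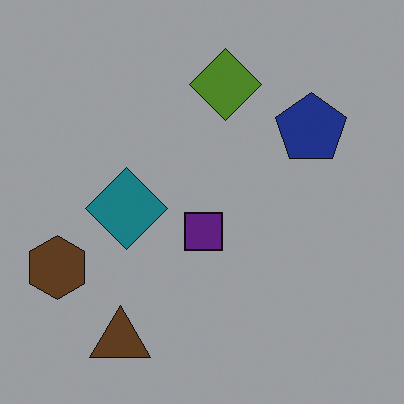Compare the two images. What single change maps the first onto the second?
The transformation is: noticeably darkened.

Every pixel — background and shapes alike — is uniformly darkened.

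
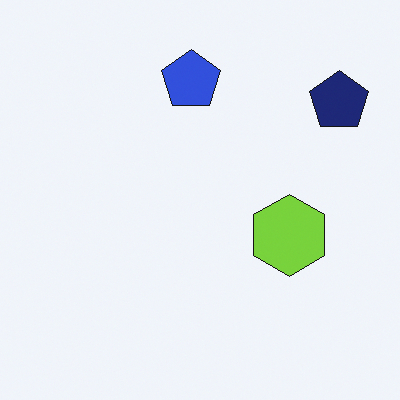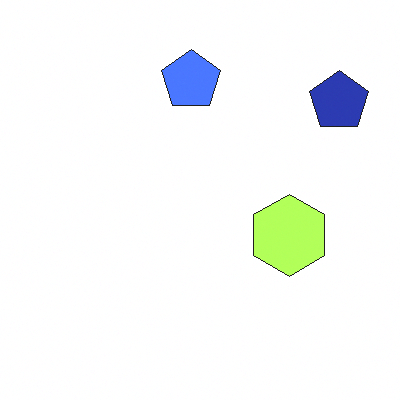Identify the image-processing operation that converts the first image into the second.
Substantially brightened.

Every pixel — background and shapes alike — is uniformly brightened.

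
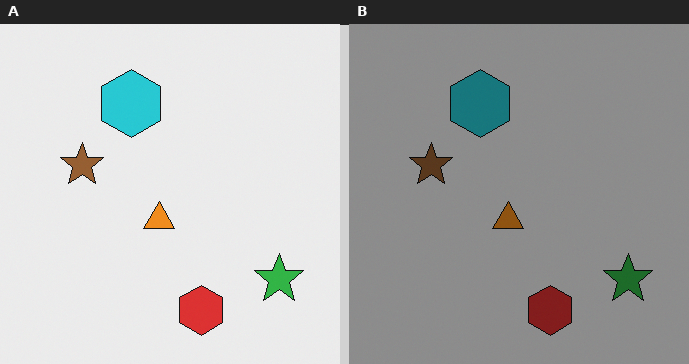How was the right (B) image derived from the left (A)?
This is the original image noticeably darkened.

Every pixel — background and shapes alike — is uniformly darkened.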